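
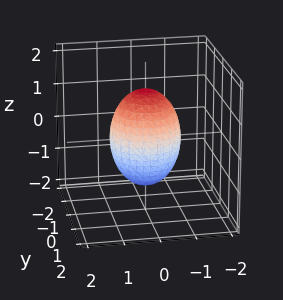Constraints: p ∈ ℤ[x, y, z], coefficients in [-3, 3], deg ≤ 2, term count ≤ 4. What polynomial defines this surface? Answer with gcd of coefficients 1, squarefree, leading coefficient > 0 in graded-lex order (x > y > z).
2*x^2 + 2*y^2 + z^2 - 2

Degree: a closed, bounded, convex surface; a quadric, so deg p = 2.
By symmetry, every cross-section ⟂ z is a circle, so x, y appear only via x² + y²; it's symmetric under z → −z, forcing even powers of z.
Checking where it meets the axes: among the integer gridlines, it crosses the x-axis at x ∈ {-1, 1}; a circular section at z = 1 has radius between 0 and 1; among the integer gridlines, it crosses the y-axis at y ∈ {-1, 1}.
Matching integer coefficients to the picture gives p.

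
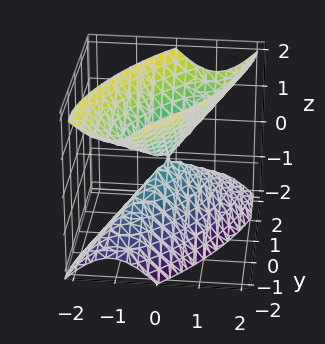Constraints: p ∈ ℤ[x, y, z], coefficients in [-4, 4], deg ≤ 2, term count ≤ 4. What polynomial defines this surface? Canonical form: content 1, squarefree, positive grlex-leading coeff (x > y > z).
2*x^2 - 2*x*y + y^2 - z^2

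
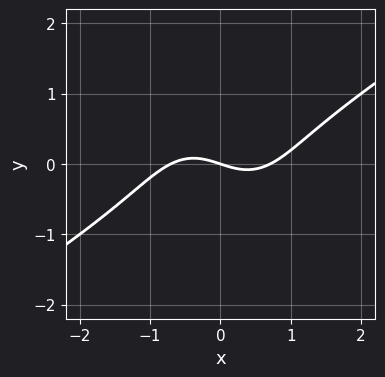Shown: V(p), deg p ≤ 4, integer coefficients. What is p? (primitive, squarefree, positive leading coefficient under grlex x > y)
2*x^3 - 2*x^2*y - 3*y^3 - x - 3*y

(a) The degree is 3 — no degree-2 curve has this shape.
(b) Checking where it meets the axes: it meets the y-axis at y = 0 (among the integer gridlines); it crosses the x-axis at the gridline x = 0.
(c) Putting this together gives p.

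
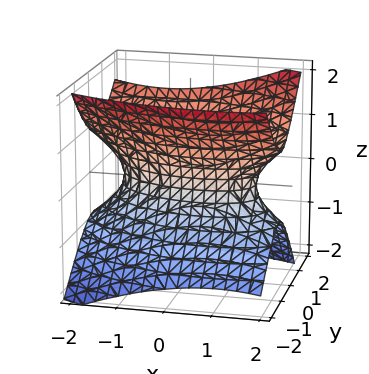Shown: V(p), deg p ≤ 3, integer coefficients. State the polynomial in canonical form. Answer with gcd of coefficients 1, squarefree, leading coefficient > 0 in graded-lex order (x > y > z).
x^2 + x*y + 3*y^2 - y*z - 3*z^2 - 2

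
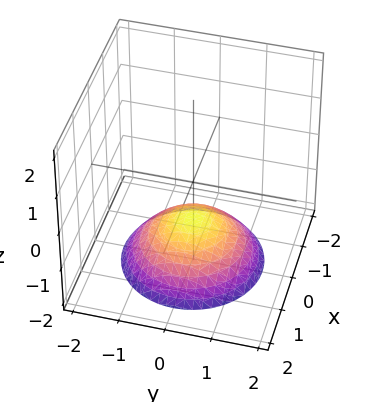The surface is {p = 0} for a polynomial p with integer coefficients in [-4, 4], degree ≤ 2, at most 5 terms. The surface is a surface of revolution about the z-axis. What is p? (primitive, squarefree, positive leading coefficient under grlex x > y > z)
Degree: the shape is more complex than any degree-1 surface, so deg p = 2.
Symmetry: the z-axis is an axis of rotation, so x and y enter only as x² + y².
From the visible intercepts: a circular section at z = -2 has radius between 1 and 2; the surface avoids every integer y-axis point in the box; no x-intercept at any integer in the box; it crosses the z-axis at the gridline z = -1.
The integer polynomial consistent with all of this is the stated p.

x^2 + y^2 + 2*z + 2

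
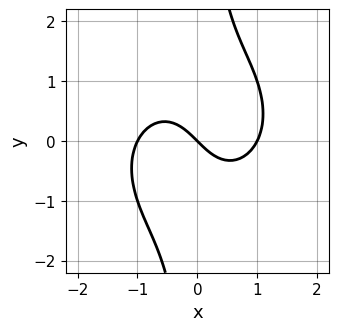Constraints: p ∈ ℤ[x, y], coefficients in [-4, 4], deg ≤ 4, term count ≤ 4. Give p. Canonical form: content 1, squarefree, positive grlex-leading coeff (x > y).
1. deg p = 3. The shape is more complex than any degree-2 curve.
2. From the visible intercepts: it meets the y-axis at y = 0 (among the integer gridlines); among the integer gridlines, it crosses the x-axis at x ∈ {-1, 0, 1}.
3. Assembling these constraints gives the stated polynomial.

x^3 + x*y^2 - x - y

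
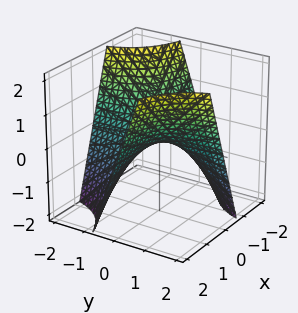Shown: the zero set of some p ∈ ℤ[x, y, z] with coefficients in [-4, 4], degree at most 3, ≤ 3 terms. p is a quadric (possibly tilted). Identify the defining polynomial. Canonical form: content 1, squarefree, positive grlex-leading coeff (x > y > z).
(a) The degree is 2 — no degree-1 surface has this shape.
(b) Reading off the gridlines: every point of the x-axis in the box is on the surface; it crosses the z-axis at the gridline z = 0.
(c) These observations pin down the coefficients.

4*x*y - 3*z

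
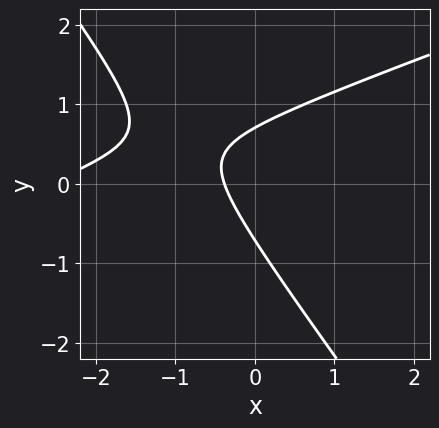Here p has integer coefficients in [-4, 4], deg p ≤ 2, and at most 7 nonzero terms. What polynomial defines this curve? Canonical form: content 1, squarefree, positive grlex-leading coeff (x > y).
(a) deg p = 2.
(b) Putting this together gives p.

x^2 - 2*x*y - 2*y^2 + 3*x + 1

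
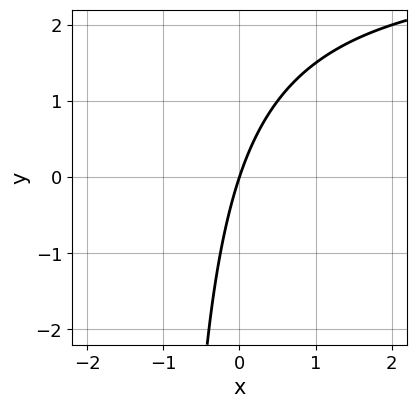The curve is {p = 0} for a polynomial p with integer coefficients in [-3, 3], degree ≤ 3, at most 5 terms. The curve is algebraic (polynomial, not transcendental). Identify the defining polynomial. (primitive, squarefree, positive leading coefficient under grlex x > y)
(a) The degree is 2 — no degree-1 curve has this shape.
(b) Reading off the gridlines: one x-axis crossing is at x = 0; it crosses the y-axis at the gridline y = 0.
(c) The integer polynomial consistent with all of this is the stated p.

x*y - 3*x + y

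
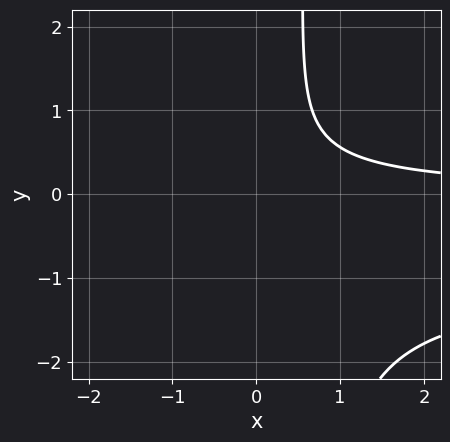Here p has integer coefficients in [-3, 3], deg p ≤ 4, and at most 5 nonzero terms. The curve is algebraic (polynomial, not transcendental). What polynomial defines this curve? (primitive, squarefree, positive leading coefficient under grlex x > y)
3*x*y^2 + 3*x*y - 2*y^2 - 2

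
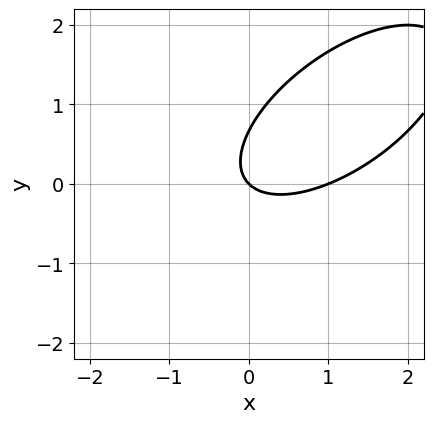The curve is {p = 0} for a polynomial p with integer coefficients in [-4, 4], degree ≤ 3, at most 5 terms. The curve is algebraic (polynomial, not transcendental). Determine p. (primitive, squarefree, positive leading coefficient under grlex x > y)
2*x^2 - 3*x*y + 3*y^2 - 2*x - 2*y

First, deg p = 2. No degree-1 curve has this shape.
Then, against the integer gridlines: among the integer gridlines, it crosses the x-axis at x ∈ {0, 1}; it crosses the y-axis at the gridline y = 0.
Finally, the integer polynomial consistent with all of this is the stated p.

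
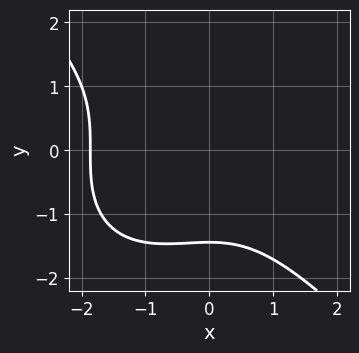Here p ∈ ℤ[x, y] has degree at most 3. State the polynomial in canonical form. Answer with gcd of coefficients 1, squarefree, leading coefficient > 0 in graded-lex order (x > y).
deg p = 3. A generic line meets the curve in up to 3 points.
Solving for integer coefficients yields p as stated.

x^3 + y^3 + x^2 + 3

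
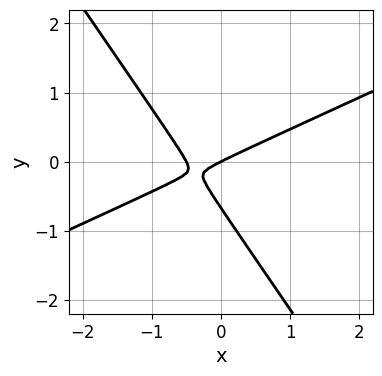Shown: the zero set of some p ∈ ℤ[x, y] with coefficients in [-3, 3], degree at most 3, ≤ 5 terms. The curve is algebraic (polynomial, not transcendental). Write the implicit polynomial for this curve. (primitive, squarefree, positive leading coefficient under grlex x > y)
2*x^2 - 3*x*y - 3*y^2 + x - 2*y

First, deg p = 2. No degree-1 curve has this shape.
Next, observable constraints: it meets the x-axis at x = 0 (among the integer gridlines); one y-axis crossing is at y = 0.
Finally, fitting integer coefficients to these (and the overall shape) gives p.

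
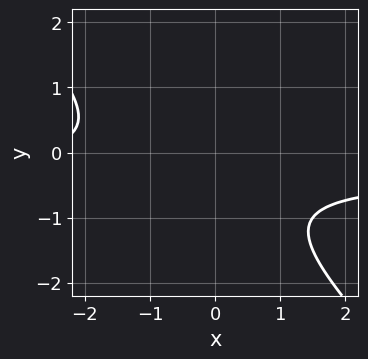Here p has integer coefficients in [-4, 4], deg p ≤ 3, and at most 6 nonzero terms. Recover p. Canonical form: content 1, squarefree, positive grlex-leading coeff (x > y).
1. deg p = 2.
2. From the axis intercepts and sections: the curve avoids every integer y-axis point in the box; no x-intercept at any integer in the box.
3. Assembling these constraints gives the stated polynomial.

3*x*y + 3*y^2 + x + 3*y + 3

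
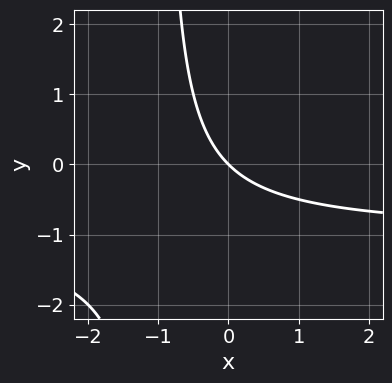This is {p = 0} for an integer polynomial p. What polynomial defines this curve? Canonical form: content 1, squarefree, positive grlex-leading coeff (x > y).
(a) The degree is 2 — a generic line meets the curve in up to 2 points.
(b) Reading off the gridlines: it meets the y-axis at y = 0 (among the integer gridlines); it meets the x-axis at x = 0 (among the integer gridlines).
(c) Assembling these constraints gives the stated polynomial.

x*y + x + y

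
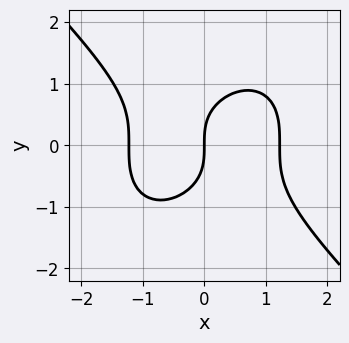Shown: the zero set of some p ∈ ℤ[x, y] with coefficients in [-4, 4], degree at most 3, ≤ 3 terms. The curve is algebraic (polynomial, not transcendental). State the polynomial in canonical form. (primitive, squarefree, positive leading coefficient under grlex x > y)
Degree: no degree-2 curve has this shape, so deg p = 3.
From the axis intercepts and sections: one y-axis crossing is at y = 0; it meets the x-axis at x = 0 (among the integer gridlines).
Assembling these constraints gives the stated polynomial.

2*x^3 + 2*y^3 - 3*x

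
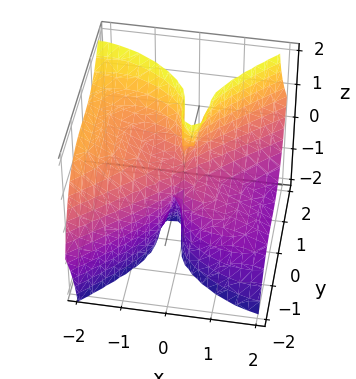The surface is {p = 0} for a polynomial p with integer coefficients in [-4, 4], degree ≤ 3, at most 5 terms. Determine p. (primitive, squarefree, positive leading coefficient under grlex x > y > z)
2*x^3 + 3*x^2*z - x*z^2 - 3*y^3

Degree: a generic line meets the surface in up to 3 points, so deg p = 3.
Observable constraints: it crosses the x-axis at the gridline x = 0; one y-axis crossing is at y = 0; every point of the z-axis in the box is on the surface.
Matching integer coefficients to the picture gives p.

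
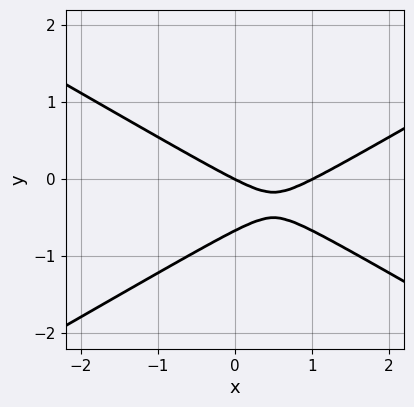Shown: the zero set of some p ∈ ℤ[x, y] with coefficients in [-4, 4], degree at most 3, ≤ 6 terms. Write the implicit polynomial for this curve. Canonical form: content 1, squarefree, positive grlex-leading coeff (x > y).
x^2 - 3*y^2 - x - 2*y

deg p = 2.
Observable constraints: one y-axis crossing is at y = 0; the x-axis gridline crossings are at x ∈ {0, 1}.
These observations pin down the coefficients.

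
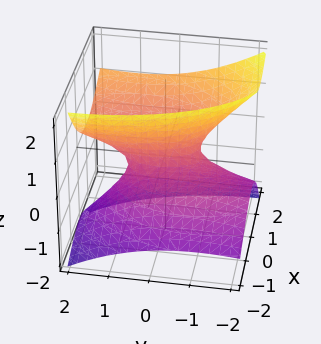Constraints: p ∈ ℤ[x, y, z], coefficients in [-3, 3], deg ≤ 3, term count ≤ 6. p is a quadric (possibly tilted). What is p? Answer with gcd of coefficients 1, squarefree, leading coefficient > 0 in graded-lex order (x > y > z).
3*x^2 - 3*x*z + y^2 - 2*y*z - 3*z^2 - 1

1. The degree is 2 — the shape is more complex than any degree-1 surface.
2. Checking where it meets the axes: it misses every integer gridline on the z-axis; among the integer gridlines, it crosses the y-axis at y ∈ {-1, 1}.
3. Solving for integer coefficients yields p as stated.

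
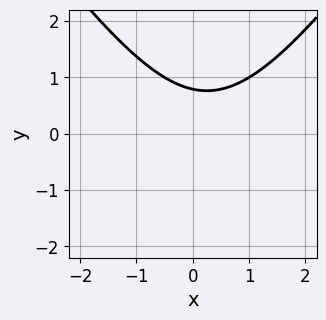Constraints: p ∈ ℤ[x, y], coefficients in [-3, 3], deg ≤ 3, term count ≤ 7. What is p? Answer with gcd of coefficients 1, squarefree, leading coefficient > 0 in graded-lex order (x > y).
1. The degree is 2 — a generic line meets the curve in up to 2 points.
2. From the axis intercepts and sections: it misses every integer gridline on the x-axis.
3. Together with the visible shape, these determine p as stated.

2*x^2 - y^2 - x - 3*y + 3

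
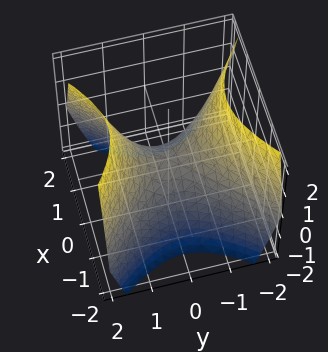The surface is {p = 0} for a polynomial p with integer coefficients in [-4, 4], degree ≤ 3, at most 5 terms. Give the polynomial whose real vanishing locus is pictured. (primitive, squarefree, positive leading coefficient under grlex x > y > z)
First, the degree is 2 — a saddle surface; a quadric.
Next, symmetries: mirror symmetry y ↦ −y ⇒ only even powers of y; mirror symmetry x ↦ −x ⇒ only even powers of x.
Then, checking where it meets the axes: it meets the z-axis at z = 0 (among the integer gridlines); one x-axis crossing is at x = 0.
Finally, together with the visible shape, these determine p as stated.

x^2 - y^2 + z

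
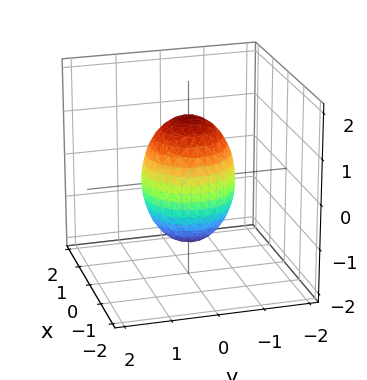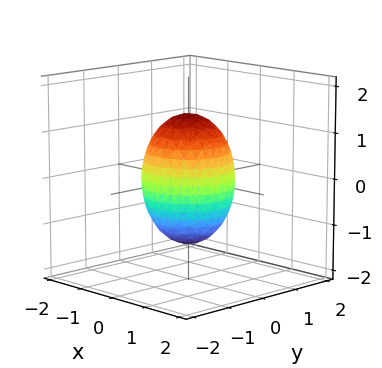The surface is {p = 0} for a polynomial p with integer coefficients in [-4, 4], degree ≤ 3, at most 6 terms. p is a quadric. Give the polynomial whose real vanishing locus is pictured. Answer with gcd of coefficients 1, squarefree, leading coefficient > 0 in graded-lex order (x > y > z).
1. deg p = 2. A closed, bounded, convex surface; a quadric.
2. Symmetries: the z ↦ −z reflection is a symmetry, so z appears only in even powers; every cross-section ⟂ z is a circle, so x, y appear only via x² + y².
3. Against the integer gridlines: among the integer gridlines, it crosses the x-axis at x ∈ {-1, 1}; the y-axis gridline crossings are at y ∈ {-1, 1}; a circular section at z = 0 has radius exactly 1.
4. Fitting integer coefficients to these (and the overall shape) gives p.

2*x^2 + 2*y^2 + z^2 - 2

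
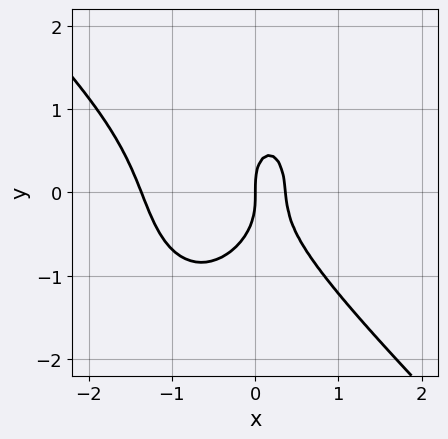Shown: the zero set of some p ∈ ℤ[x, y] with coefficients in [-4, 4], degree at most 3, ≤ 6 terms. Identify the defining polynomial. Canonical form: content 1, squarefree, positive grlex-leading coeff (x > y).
2*x^3 + x^2*y + y^3 + 2*x^2 - x

First, the degree is 3 — a generic line meets the curve in up to 3 points.
Then, from the visible intercepts: it crosses the x-axis at the gridline x = 0; it crosses the y-axis at the gridline y = 0.
Finally, putting this together gives p.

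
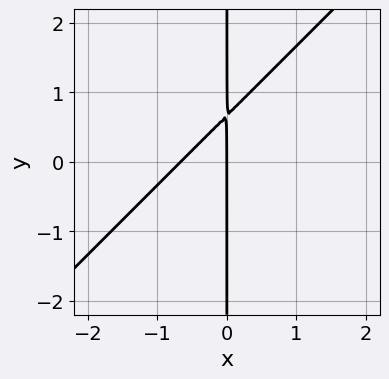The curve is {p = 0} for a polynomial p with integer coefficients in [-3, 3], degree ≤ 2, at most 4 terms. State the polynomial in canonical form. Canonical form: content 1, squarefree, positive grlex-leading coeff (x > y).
First, degree: no degree-1 curve has this shape, so deg p = 2.
Then, checking where it meets the axes: it crosses the x-axis at the gridline x = 0; every point of the y-axis in the box is on the curve.
Finally, assembling these constraints gives the stated polynomial.

3*x^2 - 3*x*y + 2*x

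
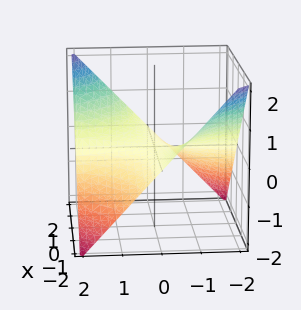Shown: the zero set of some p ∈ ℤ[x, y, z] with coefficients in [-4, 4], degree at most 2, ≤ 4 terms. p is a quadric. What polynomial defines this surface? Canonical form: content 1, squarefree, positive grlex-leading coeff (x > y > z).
1. deg p = 2. A saddle surface; a quadric.
2. Observable constraints: every point of the y-axis in the box is on the surface; it meets the z-axis at z = 0 (among the integer gridlines); every point of the x-axis in the box is on the surface.
3. Fitting integer coefficients to these (and the overall shape) gives p.

x*y - 2*z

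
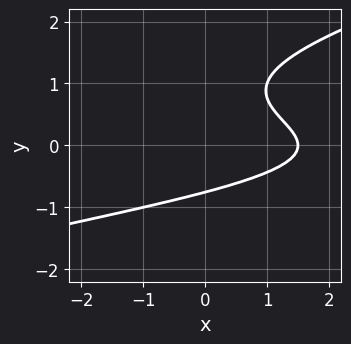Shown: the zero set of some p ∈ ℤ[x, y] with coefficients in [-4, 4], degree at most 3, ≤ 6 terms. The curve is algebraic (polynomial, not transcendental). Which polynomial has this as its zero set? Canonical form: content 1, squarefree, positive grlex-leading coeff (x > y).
x*y^2 - 3*y^3 + 3*y^2 + 2*x - 3

1. The degree is 3 — a generic line meets the curve in up to 3 points.
2. Matching integer coefficients to the picture gives p.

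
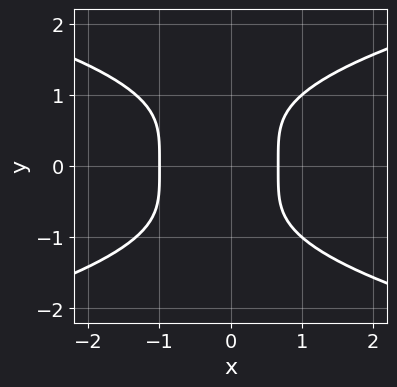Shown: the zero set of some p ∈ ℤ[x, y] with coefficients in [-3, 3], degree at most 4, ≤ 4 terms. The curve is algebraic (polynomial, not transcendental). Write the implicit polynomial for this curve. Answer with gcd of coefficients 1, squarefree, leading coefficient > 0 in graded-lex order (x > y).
2*y^4 - 3*x^2 - x + 2

(a) The degree is 4 — the shape is more complex than any degree-3 curve.
(b) Symmetries: mirror symmetry y ↦ −y ⇒ only even powers of y.
(c) Against the integer gridlines: no y-intercept at any integer in the box; it meets the x-axis at x = -1 (among the integer gridlines).
(d) Assembling these constraints gives the stated polynomial.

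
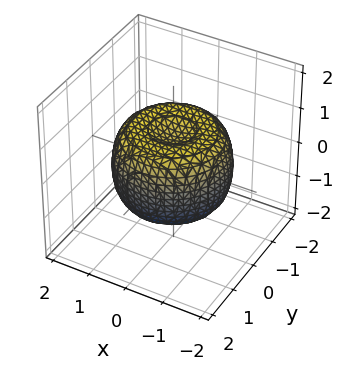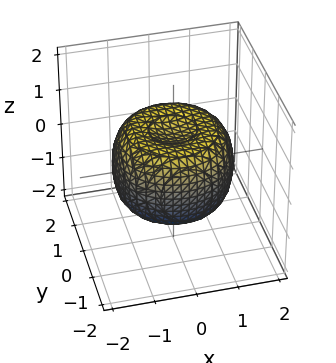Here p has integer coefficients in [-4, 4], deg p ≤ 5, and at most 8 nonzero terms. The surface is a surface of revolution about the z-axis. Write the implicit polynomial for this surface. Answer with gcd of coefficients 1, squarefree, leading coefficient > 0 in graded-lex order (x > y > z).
2*x^4 + 4*x^2*y^2 + 2*y^4 - 3*x^2 - 3*y^2 + 3*z^2 - 2

1. The degree is 4 — no degree-3 surface has this shape.
2. Symmetry: the surface is invariant under rotation about z: p = q(x² + y², z).
3. Observable constraints: a circular section at z = 1 has radius between 0 and 1.
4. The integer polynomial consistent with all of this is the stated p.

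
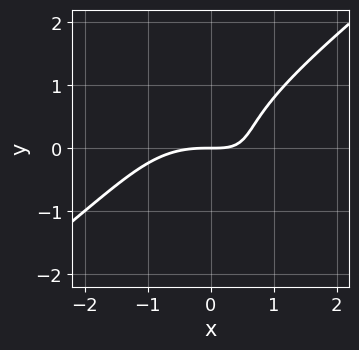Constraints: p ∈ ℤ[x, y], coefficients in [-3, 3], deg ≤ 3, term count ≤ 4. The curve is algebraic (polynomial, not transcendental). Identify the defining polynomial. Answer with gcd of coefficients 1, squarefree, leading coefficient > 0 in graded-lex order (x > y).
The degree is 3 — no degree-2 curve has this shape.
Observable constraints: it meets the y-axis at y = 0 (among the integer gridlines); it crosses the x-axis at the gridline x = 0.
Fitting integer coefficients to these (and the overall shape) gives p.

x^3 - 2*y^3 + 2*x*y - 2*y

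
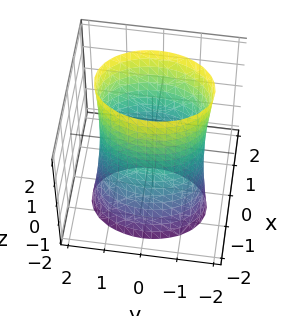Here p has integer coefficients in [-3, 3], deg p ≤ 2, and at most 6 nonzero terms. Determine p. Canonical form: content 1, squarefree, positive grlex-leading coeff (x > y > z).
First, the degree is 2 — the shape is more complex than any degree-1 surface.
Then, checking where it meets the axes: the x-axis gridline crossings are at x ∈ {-1, 1}; no z-intercept at any integer in the box.
Finally, together with the visible shape, these determine p as stated.

2*x^2 - x*z + y^2 - 2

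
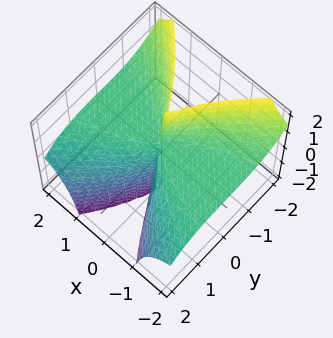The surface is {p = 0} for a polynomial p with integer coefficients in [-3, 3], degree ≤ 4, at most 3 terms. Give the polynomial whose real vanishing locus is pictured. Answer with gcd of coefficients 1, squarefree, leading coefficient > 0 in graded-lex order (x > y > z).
(a) deg p = 3. No degree-2 surface has this shape.
(b) Observable constraints: one y-axis crossing is at y = 0; the visible z-axis segment lies entirely on the surface.
(c) The integer polynomial consistent with all of this is the stated p.

3*x^2*z + y^3 - 2*x^2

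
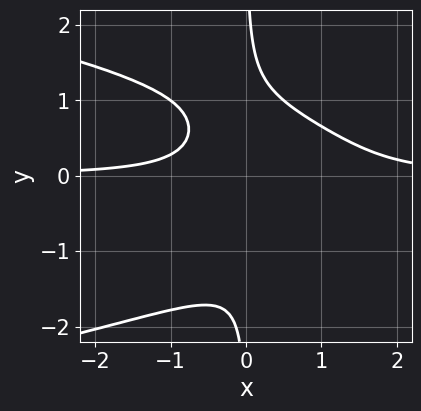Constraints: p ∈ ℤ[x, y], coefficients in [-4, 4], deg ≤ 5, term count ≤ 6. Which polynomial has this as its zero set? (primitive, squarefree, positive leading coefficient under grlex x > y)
(a) Degree: the shape is more complex than any degree-3 curve, so deg p = 4.
(b) From the visible intercepts: no y-intercept at any integer in the box; the curve avoids every integer x-axis point in the box.
(c) Matching integer coefficients to the picture gives p.

2*x*y^3 + 2*x^2*y + x*y^2 - 2*x*y - 1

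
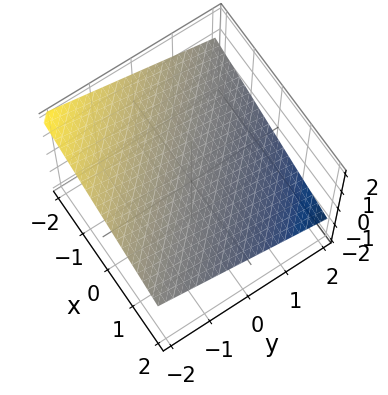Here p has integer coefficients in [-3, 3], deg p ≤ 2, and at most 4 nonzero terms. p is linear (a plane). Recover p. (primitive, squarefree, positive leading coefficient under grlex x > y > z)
x + y + 3*z - 2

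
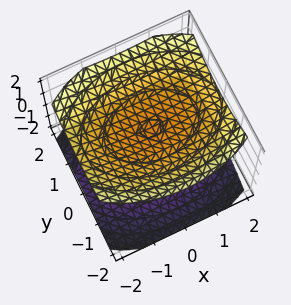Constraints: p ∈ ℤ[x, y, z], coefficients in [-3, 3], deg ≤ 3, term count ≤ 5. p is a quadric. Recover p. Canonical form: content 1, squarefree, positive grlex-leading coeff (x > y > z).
x^2 + 2*y^2 - 3*z^2 + 3

I count 2 distinct pieces. They look like related sheets of one shape, so recover p as a whole.
Degree: two separate bowl-shaped sheets opening away from each other; a quadric, so deg p = 2.
Symmetries: mirror symmetry y ↦ −y ⇒ only even powers of y; mirror symmetry z ↦ −z ⇒ only even powers of z; the x ↦ −x reflection is a symmetry, so x appears only in even powers.
From the visible intercepts: it misses every integer gridline on the x-axis; among the integer gridlines, it crosses the z-axis at z ∈ {-1, 1}.
These observations pin down the coefficients.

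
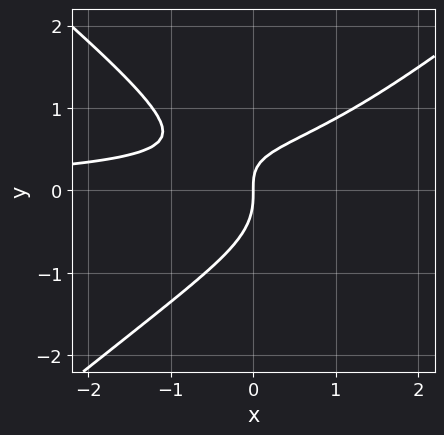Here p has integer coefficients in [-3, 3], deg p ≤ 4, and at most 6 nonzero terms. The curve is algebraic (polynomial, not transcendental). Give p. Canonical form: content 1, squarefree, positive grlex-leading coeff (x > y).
2*x^2*y - 3*y^3 - 2*x*y + 2*x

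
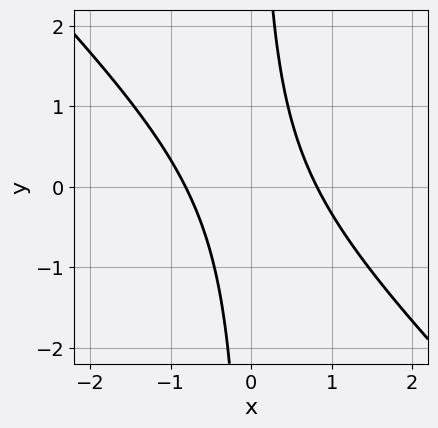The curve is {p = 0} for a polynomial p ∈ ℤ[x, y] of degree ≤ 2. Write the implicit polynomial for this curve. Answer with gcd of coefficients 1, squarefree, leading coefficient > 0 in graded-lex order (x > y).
deg p = 2.
Reading off the gridlines: the curve avoids every integer y-axis point in the box.
Matching integer coefficients to the picture gives p.

3*x^2 + 3*x*y - 2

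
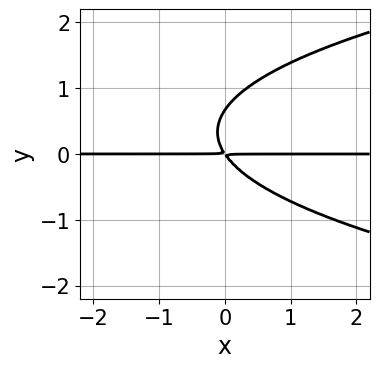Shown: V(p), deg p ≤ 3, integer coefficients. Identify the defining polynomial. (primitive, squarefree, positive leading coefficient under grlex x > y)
3*y^3 - 3*x*y - 2*y^2

1. Degree: a generic line meets the curve in up to 3 points, so deg p = 3.
2. Checking where it meets the axes: the visible x-axis segment lies entirely on the curve.
3. Assembling these constraints gives the stated polynomial.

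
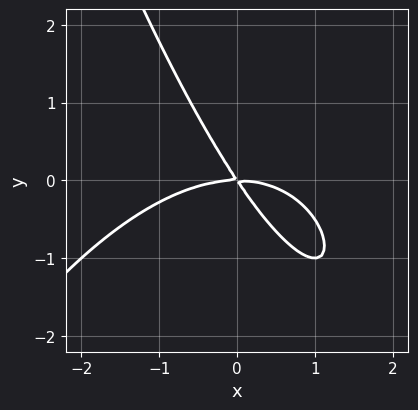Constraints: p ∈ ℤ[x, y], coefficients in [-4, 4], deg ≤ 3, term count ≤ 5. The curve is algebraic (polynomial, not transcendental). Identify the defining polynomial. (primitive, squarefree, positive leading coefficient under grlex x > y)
x^3 + 3*x*y + 2*y^2

First, the degree is 3 — no degree-2 curve has this shape.
Then, from the axis intercepts and sections: one x-axis crossing is at x = 0; it crosses the y-axis at the gridline y = 0.
Finally, these observations pin down the coefficients.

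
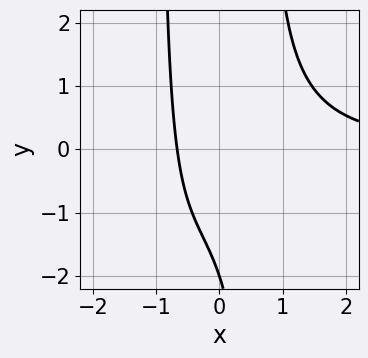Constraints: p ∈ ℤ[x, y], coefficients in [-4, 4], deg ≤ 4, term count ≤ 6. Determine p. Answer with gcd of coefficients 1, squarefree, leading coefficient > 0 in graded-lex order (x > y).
x^3*y + 2*x^2*y - 3*x - y - 2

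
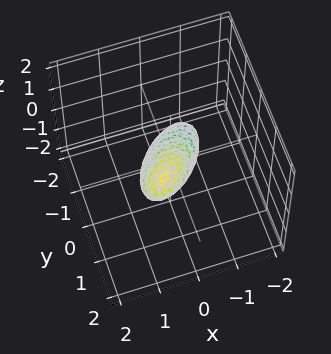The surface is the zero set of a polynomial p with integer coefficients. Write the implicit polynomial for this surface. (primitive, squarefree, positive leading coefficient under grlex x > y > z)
1. The degree is 2 — no degree-1 surface has this shape.
2. The integer polynomial consistent with all of this is the stated p.

2*x^2 - 2*x*y + 2*y^2 - 3*y*z + 3*z^2 - 1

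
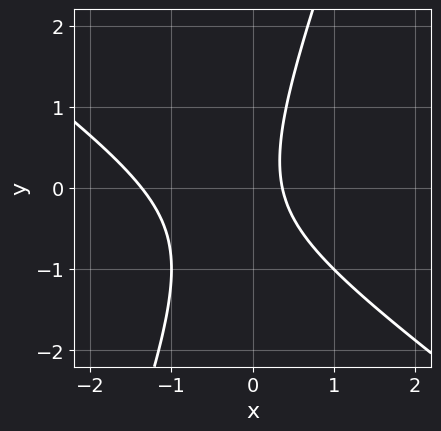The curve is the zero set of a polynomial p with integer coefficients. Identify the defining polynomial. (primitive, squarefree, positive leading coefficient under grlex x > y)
First, deg p = 2. No degree-1 curve has this shape.
Then, checking where it meets the axes: the curve avoids every integer y-axis point in the box.
Finally, putting this together gives p.

2*x^2 + 2*x*y - y^2 + 2*x - 1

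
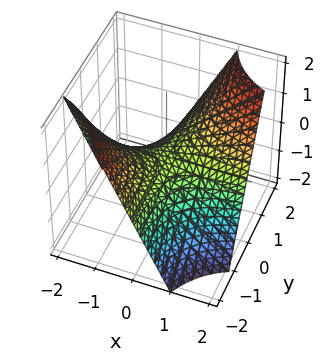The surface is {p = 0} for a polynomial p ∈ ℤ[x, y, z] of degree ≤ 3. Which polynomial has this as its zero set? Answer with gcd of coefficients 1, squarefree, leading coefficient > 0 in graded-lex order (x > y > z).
x*y - z

First, the degree is 2 — a saddle surface; a quadric.
Next, against the integer gridlines: it meets the z-axis at z = 0 (among the integer gridlines); the visible y-axis segment lies entirely on the surface; the visible x-axis segment lies entirely on the surface.
Finally, solving for integer coefficients yields p as stated.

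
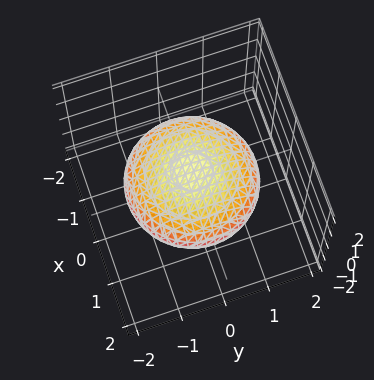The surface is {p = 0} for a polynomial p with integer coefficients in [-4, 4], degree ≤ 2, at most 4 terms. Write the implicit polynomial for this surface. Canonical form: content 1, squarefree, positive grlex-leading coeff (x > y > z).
x^2 + y^2 + 3*z^2 - 2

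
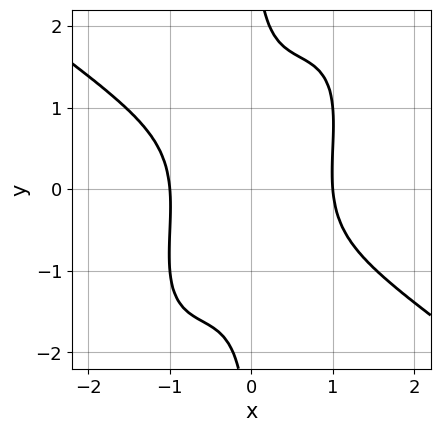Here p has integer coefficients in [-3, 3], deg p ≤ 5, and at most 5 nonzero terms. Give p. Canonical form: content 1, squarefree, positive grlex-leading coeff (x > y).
(a) Degree: the shape is more complex than any degree-3 curve, so deg p = 4.
(b) Against the integer gridlines: it misses every integer gridline on the y-axis; among the integer gridlines, it crosses the x-axis at x ∈ {-1, 1}.
(c) Putting this together gives p.

3*x^4 + x^3*y - 3*x^2*y^2 + 2*x*y^3 - 3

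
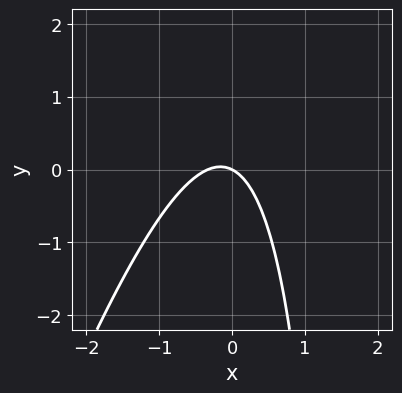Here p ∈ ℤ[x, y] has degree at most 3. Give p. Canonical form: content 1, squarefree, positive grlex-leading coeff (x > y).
(a) Degree: the shape is more complex than any degree-1 curve, so deg p = 2.
(b) Against the integer gridlines: one y-axis crossing is at y = 0; it meets the x-axis at x = 0 (among the integer gridlines).
(c) Together with the visible shape, these determine p as stated.

3*x^2 - x*y + x + 2*y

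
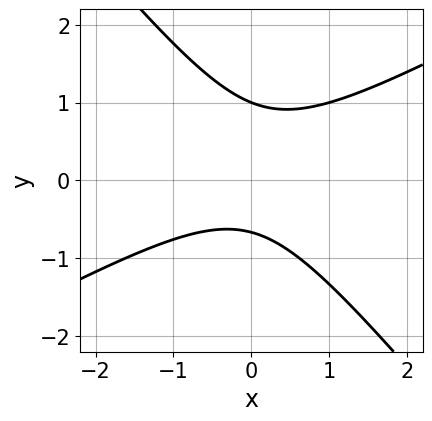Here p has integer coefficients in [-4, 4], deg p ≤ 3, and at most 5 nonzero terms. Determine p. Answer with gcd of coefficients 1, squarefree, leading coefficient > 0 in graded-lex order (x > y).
The degree is 2 — a generic line meets the curve in up to 2 points.
From the axis intercepts and sections: it misses every integer gridline on the x-axis; it crosses the y-axis at the gridline y = 1.
Solving for integer coefficients yields p as stated.

2*x^2 - 2*x*y - 3*y^2 + y + 2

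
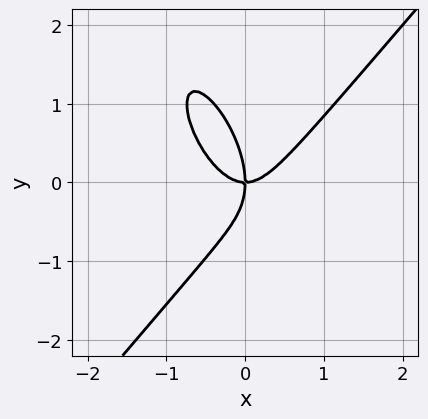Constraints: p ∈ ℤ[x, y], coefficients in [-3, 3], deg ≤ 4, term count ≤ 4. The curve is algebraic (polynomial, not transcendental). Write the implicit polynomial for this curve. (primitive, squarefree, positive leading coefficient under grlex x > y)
3*x^3 - x*y^2 - y^3 - 2*x*y

(a) Degree: a generic line meets the curve in up to 3 points, so deg p = 3.
(b) Against the integer gridlines: it meets the x-axis at x = 0 (among the integer gridlines); it crosses the y-axis at the gridline y = 0.
(c) Assembling these constraints gives the stated polynomial.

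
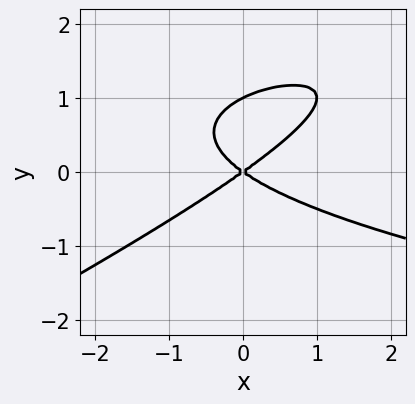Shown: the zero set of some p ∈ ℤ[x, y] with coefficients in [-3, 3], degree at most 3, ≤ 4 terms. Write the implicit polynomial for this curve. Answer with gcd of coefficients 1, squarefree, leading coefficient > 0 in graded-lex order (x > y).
First, the degree is 3 — no degree-2 curve has this shape.
Then, from the axis intercepts and sections: the y-axis gridline crossings are at y ∈ {0, 1}; it meets the x-axis at x = 0 (among the integer gridlines).
Finally, these observations pin down the coefficients.

x*y^2 - 2*y^3 - x^2 + 2*y^2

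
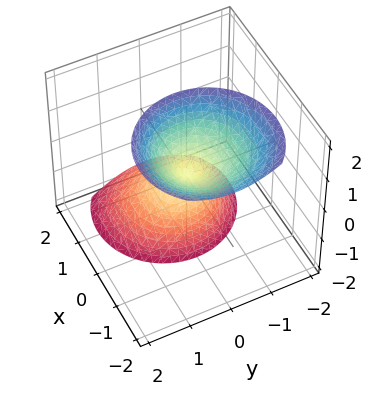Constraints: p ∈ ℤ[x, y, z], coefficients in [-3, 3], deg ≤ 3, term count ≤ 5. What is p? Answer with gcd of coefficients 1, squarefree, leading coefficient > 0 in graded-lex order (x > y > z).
3*x^2 + 3*x*z + 3*y^2 - z^2

1. The picture has 2 separate pieces. Treating them together as one polynomial.
2. The degree is 2 — no degree-1 surface has this shape.
3. From the visible intercepts: it crosses the y-axis at the gridline y = 0; one x-axis crossing is at x = 0.
4. The integer polynomial consistent with all of this is the stated p.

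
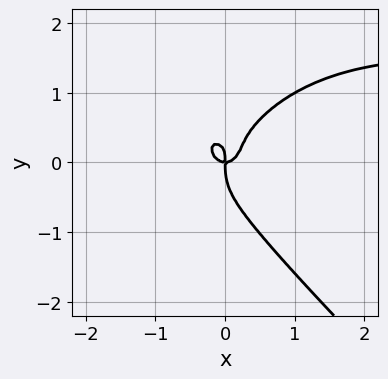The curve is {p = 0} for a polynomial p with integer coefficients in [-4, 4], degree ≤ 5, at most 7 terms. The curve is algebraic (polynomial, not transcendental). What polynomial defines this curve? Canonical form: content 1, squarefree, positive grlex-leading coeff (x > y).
2*x^3*y + 2*y^4 - 3*x^3 - 2*x*y^2 + x*y

(a) deg p = 4. No degree-3 curve has this shape.
(b) Observable constraints: one x-axis crossing is at x = 0; one y-axis crossing is at y = 0.
(c) Fitting integer coefficients to these (and the overall shape) gives p.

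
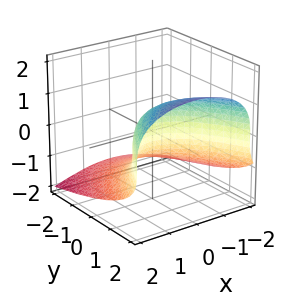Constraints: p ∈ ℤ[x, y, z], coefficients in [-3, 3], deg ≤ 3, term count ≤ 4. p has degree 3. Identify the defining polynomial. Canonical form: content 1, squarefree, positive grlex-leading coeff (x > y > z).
z^3 + x^2 - 2*y

(a) The degree is 3 — a generic line meets the surface in up to 3 points.
(b) From the axis intercepts and sections: one y-axis crossing is at y = 0; one x-axis crossing is at x = 0; one z-axis crossing is at z = 0.
(c) Putting this together gives p.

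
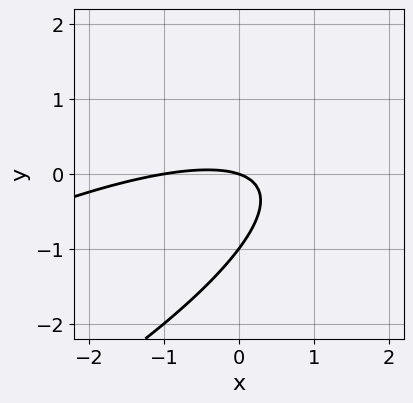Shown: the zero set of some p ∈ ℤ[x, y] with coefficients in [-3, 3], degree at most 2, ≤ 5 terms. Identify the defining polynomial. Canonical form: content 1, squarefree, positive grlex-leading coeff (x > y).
Degree: no degree-1 curve has this shape, so deg p = 2.
Against the integer gridlines: among the integer gridlines, it crosses the y-axis at y ∈ {-1, 0}; among the integer gridlines, it crosses the x-axis at x ∈ {-1, 0}.
Assembling these constraints gives the stated polynomial.

x^2 - 3*x*y + 3*y^2 + x + 3*y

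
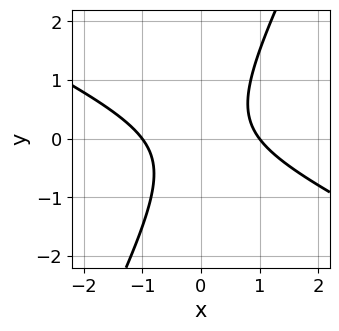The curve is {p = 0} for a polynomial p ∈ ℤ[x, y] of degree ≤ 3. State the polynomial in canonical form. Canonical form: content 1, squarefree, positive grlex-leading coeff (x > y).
2*x^2 + 3*x*y - 2*y^2 - 2

Degree: a generic line meets the curve in up to 2 points, so deg p = 2.
From the visible intercepts: among the integer gridlines, it crosses the x-axis at x ∈ {-1, 1}; the curve avoids every integer y-axis point in the box.
Matching integer coefficients to the picture gives p.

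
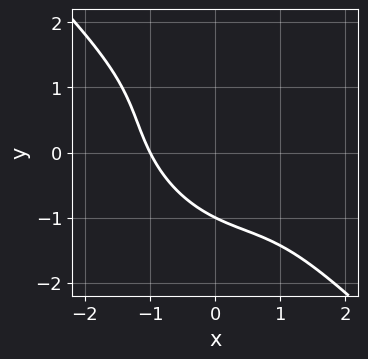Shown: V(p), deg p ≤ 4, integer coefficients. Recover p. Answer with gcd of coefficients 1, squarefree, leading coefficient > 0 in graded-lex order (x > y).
2*x^3 + 3*x^2*y + 3*x*y^2 + 2*y^3 + 2

1. deg p = 3. The shape is more complex than any degree-2 curve.
2. Against the integer gridlines: it crosses the y-axis at the gridline y = -1; it meets the x-axis at x = -1 (among the integer gridlines).
3. Solving for integer coefficients yields p as stated.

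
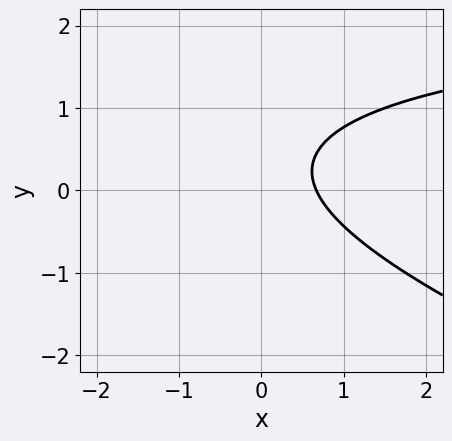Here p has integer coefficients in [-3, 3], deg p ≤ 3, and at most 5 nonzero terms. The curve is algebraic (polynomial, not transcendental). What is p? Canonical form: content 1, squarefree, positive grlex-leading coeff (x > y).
x*y + 3*y^2 - 3*x - 2*y + 2

1. deg p = 2. The shape is more complex than any degree-1 curve.
2. Against the integer gridlines: no y-intercept at any integer in the box.
3. Matching integer coefficients to the picture gives p.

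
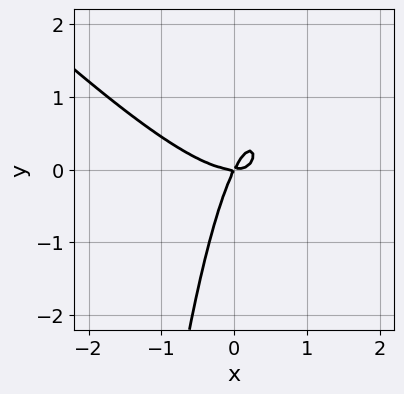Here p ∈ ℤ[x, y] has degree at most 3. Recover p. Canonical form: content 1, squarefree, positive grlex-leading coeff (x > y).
2*x^3 + 2*x^2*y - 2*x*y + y^2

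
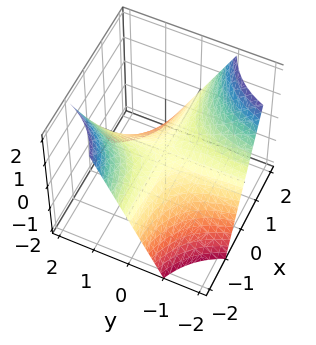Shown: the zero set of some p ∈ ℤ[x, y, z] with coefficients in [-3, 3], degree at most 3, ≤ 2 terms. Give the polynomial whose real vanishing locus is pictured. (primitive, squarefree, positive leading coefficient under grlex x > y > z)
x*y + z

(a) Degree: a hyperbolic paraboloid; a quadric, so deg p = 2.
(b) Observable constraints: it meets the z-axis at z = 0 (among the integer gridlines); the visible y-axis segment lies entirely on the surface.
(c) Fitting integer coefficients to these (and the overall shape) gives p. Check: (1, 0, 0) on the x-axis lies on the surface, and p(1, 0, 0) = 0. ✓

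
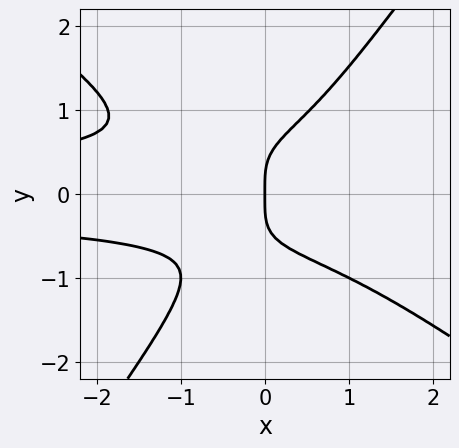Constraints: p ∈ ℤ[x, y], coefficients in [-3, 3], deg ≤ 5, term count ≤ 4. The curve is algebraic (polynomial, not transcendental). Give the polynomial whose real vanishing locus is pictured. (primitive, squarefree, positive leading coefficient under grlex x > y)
The degree is 4 — no degree-3 curve has this shape.
Against the integer gridlines: one y-axis crossing is at y = 0; it crosses the x-axis at the gridline x = 0.
Together with the visible shape, these determine p as stated.

3*x^2*y^2 + 2*x*y^3 - 3*y^4 + 2*x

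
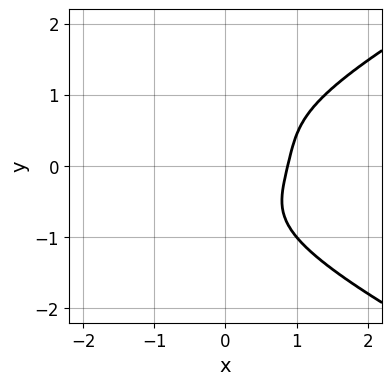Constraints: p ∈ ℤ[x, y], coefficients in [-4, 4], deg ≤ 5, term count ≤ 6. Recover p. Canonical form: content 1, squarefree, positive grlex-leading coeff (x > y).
1. The degree is 4 — no degree-3 curve has this shape.
2. From the axis intercepts and sections: it misses every integer gridline on the y-axis.
3. Putting this together gives p.

3*y^4 - 3*x^3 + 3*x*y - y + 2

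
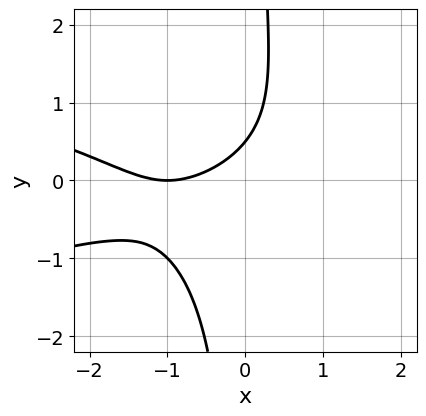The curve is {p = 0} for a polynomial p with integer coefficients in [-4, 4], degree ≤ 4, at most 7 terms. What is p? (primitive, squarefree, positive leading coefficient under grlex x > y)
The degree is 3 — a generic line meets the curve in up to 3 points.
Checking where it meets the axes: it meets the x-axis at x = -1 (among the integer gridlines).
Assembling these constraints gives the stated polynomial.

2*x*y^2 + x^2 + 2*x - 2*y + 1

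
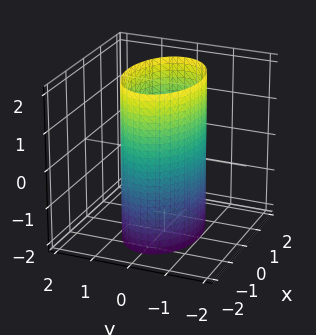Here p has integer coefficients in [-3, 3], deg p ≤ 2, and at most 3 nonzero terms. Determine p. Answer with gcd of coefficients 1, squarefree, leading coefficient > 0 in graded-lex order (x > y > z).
x^2 + 2*y^2 - 2

1. Degree: constant cross-section along one axis; a quadric, so deg p = 2.
2. Symmetries: it's symmetric under y → −y, forcing even powers of y; it's symmetric under x → −x, forcing even powers of x; it's symmetric under z → −z, forcing even powers of z.
3. Against the integer gridlines: no z-intercept at any integer in the box; among the integer gridlines, it crosses the y-axis at y ∈ {-1, 1}.
4. Solving for integer coefficients yields p as stated.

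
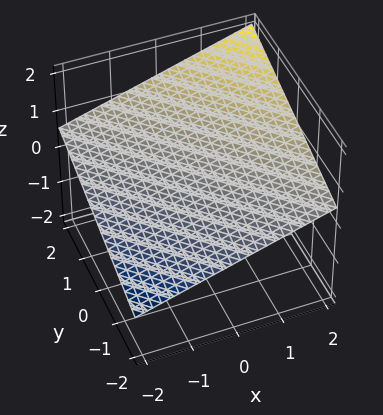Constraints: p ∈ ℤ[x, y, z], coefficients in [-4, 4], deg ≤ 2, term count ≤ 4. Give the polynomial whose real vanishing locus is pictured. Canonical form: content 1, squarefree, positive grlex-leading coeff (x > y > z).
x + y - 3*z + 2

First, deg p = 1. The surface is flat (a plane).
Next, checking where it meets the axes: one x-axis crossing is at x = -2; it crosses the y-axis at the gridline y = -2.
Finally, together with the visible shape, these determine p as stated.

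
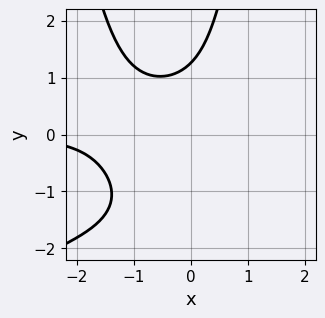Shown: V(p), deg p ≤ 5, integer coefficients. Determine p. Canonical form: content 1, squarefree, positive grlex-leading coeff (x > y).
x^3*y - 2*x^2*y^2 - 3*x*y^2 + y^3 - 2

(a) deg p = 4. No degree-3 curve has this shape.
(b) Against the integer gridlines: no x-intercept at any integer in the box.
(c) Together with the visible shape, these determine p as stated.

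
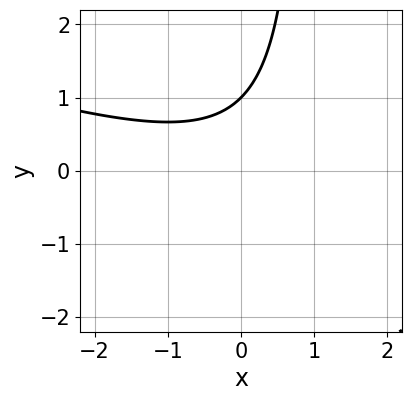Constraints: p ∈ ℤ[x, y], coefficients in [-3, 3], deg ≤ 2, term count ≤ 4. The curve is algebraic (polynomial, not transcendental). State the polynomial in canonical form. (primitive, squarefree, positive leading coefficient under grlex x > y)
1. The degree is 2 — a generic line meets the curve in up to 2 points.
2. Reading off the gridlines: it misses every integer gridline on the x-axis; it meets the y-axis at y = 1 (among the integer gridlines).
3. Together with the visible shape, these determine p as stated.

x^2 + 3*x*y - 3*y + 3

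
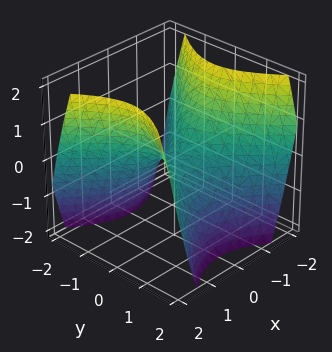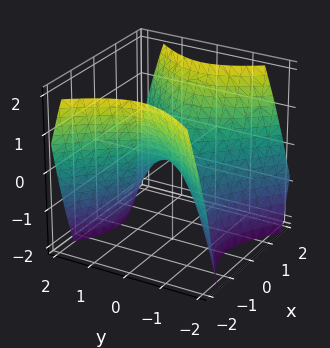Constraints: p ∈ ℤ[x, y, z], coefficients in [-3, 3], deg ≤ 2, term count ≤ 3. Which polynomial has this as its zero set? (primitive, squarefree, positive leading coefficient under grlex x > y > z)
deg p = 2. A saddle surface; a quadric.
Symmetries: mirror symmetry x ↦ −x ⇒ only even powers of x; it's symmetric under y → −y, forcing even powers of y.
Against the integer gridlines: it meets the x-axis at x = 0 (among the integer gridlines); it meets the z-axis at z = 0 (among the integer gridlines); it meets the y-axis at y = 0 (among the integer gridlines).
Together with the visible shape, these determine p as stated.

x^2 - y^2 - z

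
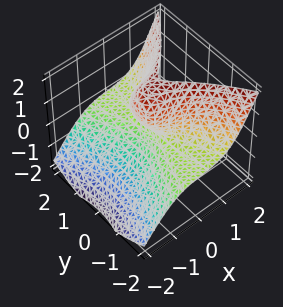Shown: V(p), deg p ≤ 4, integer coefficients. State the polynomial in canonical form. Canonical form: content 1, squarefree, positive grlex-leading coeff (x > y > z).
1. The degree is 3 — a generic line meets the surface in up to 3 points.
2. From the axis intercepts and sections: the z-axis gridline crossings are at z ∈ {0, 2}; every point of the y-axis in the box is on the surface.
3. These observations pin down the coefficients.

2*x^3 - 2*y^2*z - z^3 + 2*z^2 + x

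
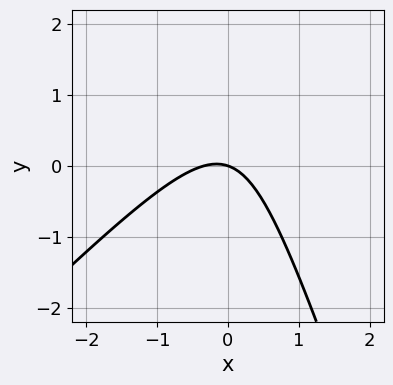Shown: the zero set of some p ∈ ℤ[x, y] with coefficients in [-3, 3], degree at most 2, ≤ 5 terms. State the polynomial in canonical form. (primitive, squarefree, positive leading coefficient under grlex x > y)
First, degree: no degree-1 curve has this shape, so deg p = 2.
Next, from the visible intercepts: it crosses the y-axis at the gridline y = 0; it crosses the x-axis at the gridline x = 0.
Finally, these observations pin down the coefficients.

3*x^2 - 2*x*y - y^2 + x + 3*y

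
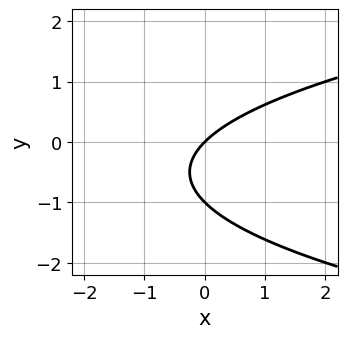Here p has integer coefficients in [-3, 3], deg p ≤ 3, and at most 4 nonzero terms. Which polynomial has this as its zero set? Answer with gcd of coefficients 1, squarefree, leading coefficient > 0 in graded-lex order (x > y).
Degree: a generic line meets the curve in up to 2 points, so deg p = 2.
From the axis intercepts and sections: it meets the x-axis at x = 0 (among the integer gridlines); among the integer gridlines, it crosses the y-axis at y ∈ {-1, 0}.
These observations pin down the coefficients.

y^2 - x + y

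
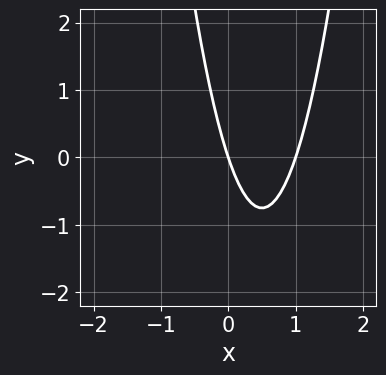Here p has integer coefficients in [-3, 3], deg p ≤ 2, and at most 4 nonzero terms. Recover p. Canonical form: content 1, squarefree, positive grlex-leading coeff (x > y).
3*x^2 - 3*x - y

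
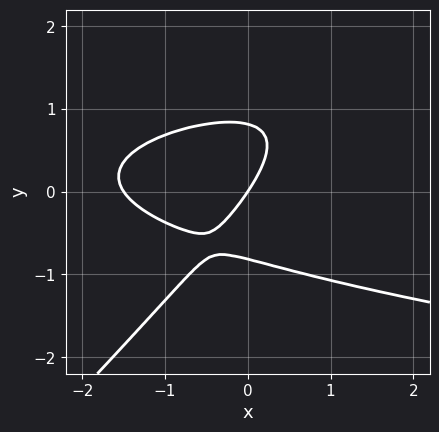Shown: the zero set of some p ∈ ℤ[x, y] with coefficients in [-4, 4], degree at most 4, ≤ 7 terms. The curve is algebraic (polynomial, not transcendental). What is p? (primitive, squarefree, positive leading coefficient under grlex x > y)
1. The degree is 3 — no degree-2 curve has this shape.
2. From the axis intercepts and sections: it meets the x-axis at x = 0 (among the integer gridlines); it meets the y-axis at y = 0 (among the integer gridlines).
3. The integer polynomial consistent with all of this is the stated p.

3*x*y^2 - 3*y^3 - 2*x^2 - 3*x + 2*y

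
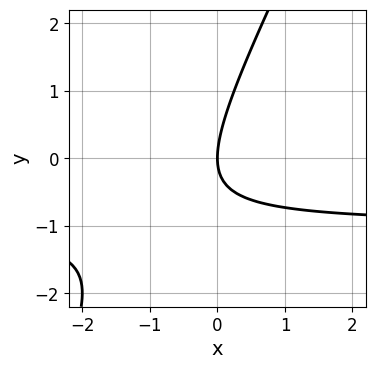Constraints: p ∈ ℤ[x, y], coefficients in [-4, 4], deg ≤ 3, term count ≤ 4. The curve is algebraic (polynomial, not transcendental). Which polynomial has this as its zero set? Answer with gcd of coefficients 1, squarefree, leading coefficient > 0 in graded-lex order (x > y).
deg p = 2.
Against the integer gridlines: it meets the y-axis at y = 0 (among the integer gridlines); it crosses the x-axis at the gridline x = 0.
Matching integer coefficients to the picture gives p.

2*x*y - y^2 + 2*x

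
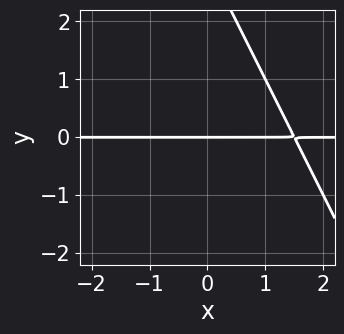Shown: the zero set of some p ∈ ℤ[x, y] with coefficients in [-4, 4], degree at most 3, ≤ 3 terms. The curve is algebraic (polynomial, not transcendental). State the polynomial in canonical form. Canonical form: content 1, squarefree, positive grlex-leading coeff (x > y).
(a) Degree: a generic line meets the curve in up to 2 points, so deg p = 2.
(b) Reading off the gridlines: every point of the x-axis in the box is on the curve; it crosses the y-axis at the gridline y = 0.
(c) Fitting integer coefficients to these (and the overall shape) gives p.

2*x*y + y^2 - 3*y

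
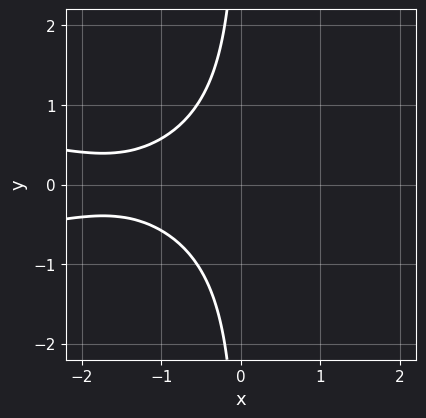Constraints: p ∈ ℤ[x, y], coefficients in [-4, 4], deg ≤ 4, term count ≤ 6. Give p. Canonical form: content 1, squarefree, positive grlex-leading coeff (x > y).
3*x*y^2 + x^2 + 3*x + 3

First, degree: no degree-2 curve has this shape, so deg p = 3.
Next, symmetries: the y ↦ −y reflection is a symmetry, so y appears only in even powers.
Next, from the axis intercepts and sections: it misses every integer gridline on the y-axis; the curve avoids every integer x-axis point in the box.
Finally, these observations pin down the coefficients.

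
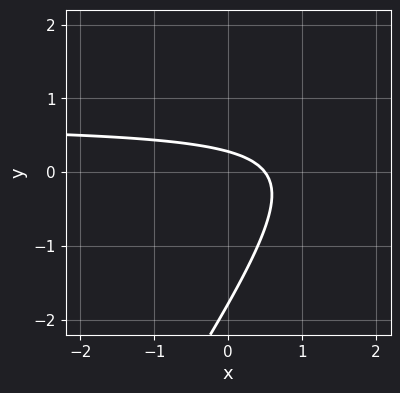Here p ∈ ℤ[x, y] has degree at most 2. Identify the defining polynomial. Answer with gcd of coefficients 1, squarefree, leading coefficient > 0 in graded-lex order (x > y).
First, deg p = 2. A generic line meets the curve in up to 2 points.
Finally, solving for integer coefficients yields p as stated.

3*x*y - 2*y^2 - 2*x - 3*y + 1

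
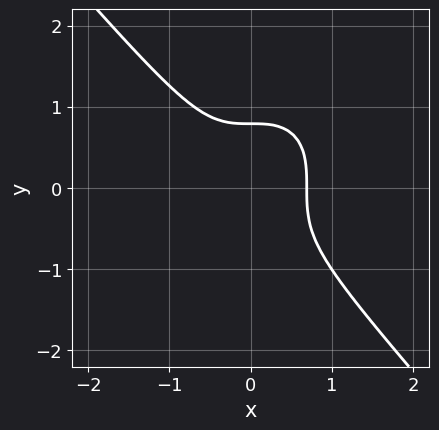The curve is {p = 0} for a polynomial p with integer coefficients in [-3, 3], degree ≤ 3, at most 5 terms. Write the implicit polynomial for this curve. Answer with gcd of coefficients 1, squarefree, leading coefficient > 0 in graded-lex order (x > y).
3*x^3 + 2*y^3 - 1

First, deg p = 3.
Finally, the integer polynomial consistent with all of this is the stated p.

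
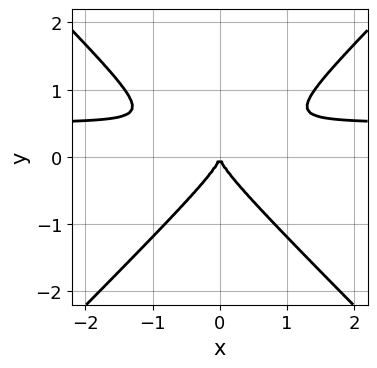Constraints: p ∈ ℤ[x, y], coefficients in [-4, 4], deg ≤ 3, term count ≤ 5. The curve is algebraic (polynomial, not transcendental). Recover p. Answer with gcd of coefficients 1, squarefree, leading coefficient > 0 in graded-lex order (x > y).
deg p = 3. No degree-2 curve has this shape.
Symmetries: it's symmetric under x → −x, forcing even powers of x.
Checking where it meets the axes: it meets the y-axis at y = 0 (among the integer gridlines); it crosses the x-axis at the gridline x = 0.
The integer polynomial consistent with all of this is the stated p.

2*x^2*y - 2*y^3 - x^2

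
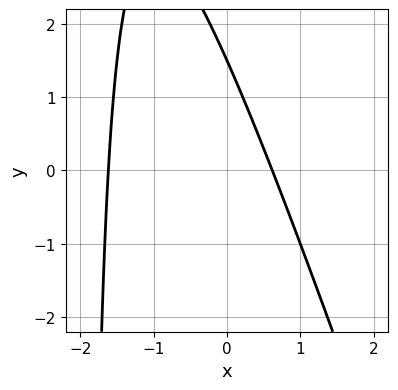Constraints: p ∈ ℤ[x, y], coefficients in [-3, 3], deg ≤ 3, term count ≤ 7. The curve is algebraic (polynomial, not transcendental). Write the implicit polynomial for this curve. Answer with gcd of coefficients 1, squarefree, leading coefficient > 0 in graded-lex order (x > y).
Degree: no degree-1 curve has this shape, so deg p = 2.
The integer polynomial consistent with all of this is the stated p.

3*x^2 + x*y + 3*x + 2*y - 3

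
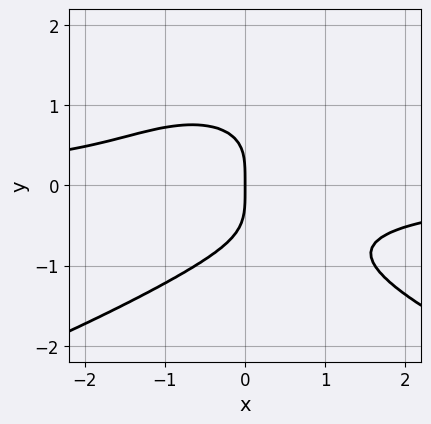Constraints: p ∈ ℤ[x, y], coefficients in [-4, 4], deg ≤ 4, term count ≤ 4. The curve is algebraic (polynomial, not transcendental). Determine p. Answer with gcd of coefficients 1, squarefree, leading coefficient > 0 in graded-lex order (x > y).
y^4 + x^2*y + x

First, deg p = 4.
Then, reading off the gridlines: it meets the y-axis at y = 0 (among the integer gridlines); one x-axis crossing is at x = 0.
Finally, together with the visible shape, these determine p as stated.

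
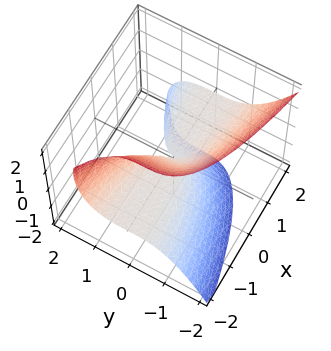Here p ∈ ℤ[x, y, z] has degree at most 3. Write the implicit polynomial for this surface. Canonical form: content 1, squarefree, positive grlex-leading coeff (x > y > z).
The degree is 3 — a generic line meets the surface in up to 3 points.
From the axis intercepts and sections: every point of the x-axis in the box is on the surface; it meets the z-axis at z = 0 (among the integer gridlines); it meets the y-axis at y = 0 (among the integer gridlines).
Fitting integer coefficients to these (and the overall shape) gives p.

2*y^3 + 3*x*z + 2*z^2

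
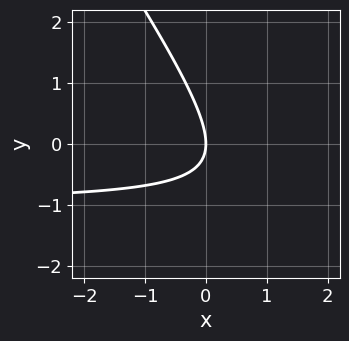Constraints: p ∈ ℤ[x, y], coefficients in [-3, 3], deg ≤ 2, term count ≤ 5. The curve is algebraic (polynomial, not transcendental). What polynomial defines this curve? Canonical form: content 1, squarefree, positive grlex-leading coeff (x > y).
First, deg p = 2. A generic line meets the curve in up to 2 points.
Next, from the axis intercepts and sections: one x-axis crossing is at x = 0; it meets the y-axis at y = 0 (among the integer gridlines).
Finally, putting this together gives p.

3*x*y + 2*y^2 + 3*x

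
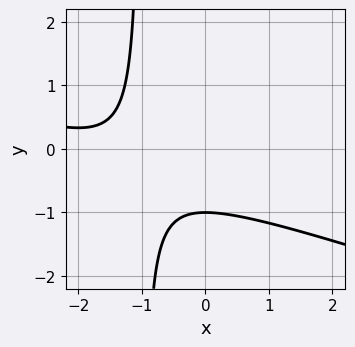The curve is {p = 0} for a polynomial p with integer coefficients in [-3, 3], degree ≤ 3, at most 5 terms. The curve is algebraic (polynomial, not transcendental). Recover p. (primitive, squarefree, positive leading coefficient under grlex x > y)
x^2 + 3*x*y + 3*x + 3*y + 3

(a) Degree: the shape is more complex than any degree-1 curve, so deg p = 2.
(b) From the axis intercepts and sections: it meets the y-axis at y = -1 (among the integer gridlines); it misses every integer gridline on the x-axis.
(c) These observations pin down the coefficients.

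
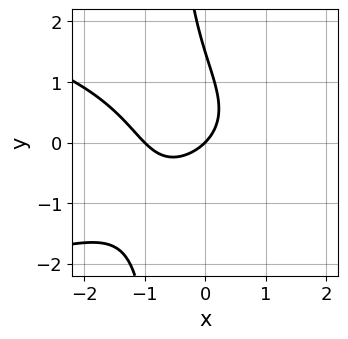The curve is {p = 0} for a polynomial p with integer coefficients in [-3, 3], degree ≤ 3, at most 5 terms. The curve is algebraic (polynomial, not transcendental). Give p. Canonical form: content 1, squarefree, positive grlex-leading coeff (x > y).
(a) The degree is 3 — no degree-2 curve has this shape.
(b) Checking where it meets the axes: the x-axis gridline crossings are at x ∈ {-1, 0}; it crosses the y-axis at the gridline y = 0.
(c) Matching integer coefficients to the picture gives p.

3*x*y^2 + 3*x^2 + 2*y^2 + 3*x - 3*y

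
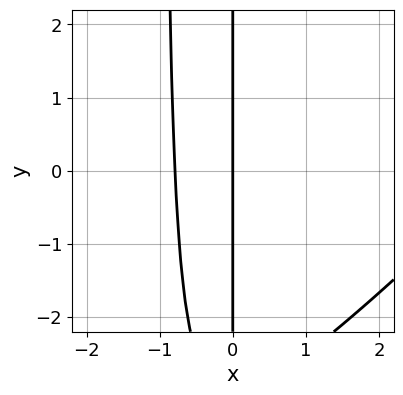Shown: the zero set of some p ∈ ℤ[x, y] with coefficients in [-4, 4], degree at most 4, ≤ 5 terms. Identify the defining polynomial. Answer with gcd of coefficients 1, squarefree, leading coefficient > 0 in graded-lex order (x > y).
(a) The degree is 3 — a generic line meets the curve in up to 3 points.
(b) Observable constraints: every point of the y-axis in the box is on the curve; one x-axis crossing is at x = 0.
(c) Assembling these constraints gives the stated polynomial.

x^3 - x^2*y - 3*x^2 - x*y - 3*x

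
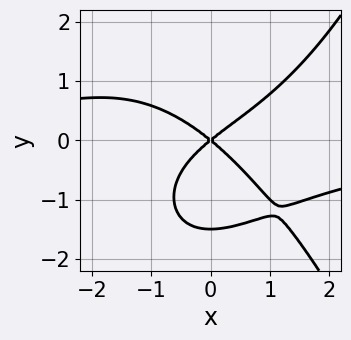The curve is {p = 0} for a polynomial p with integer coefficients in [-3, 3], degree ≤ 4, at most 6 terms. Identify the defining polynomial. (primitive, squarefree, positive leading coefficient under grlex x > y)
x^3*y - 2*y^3 + 2*x^2 - 3*y^2

The degree is 4 — the shape is more complex than any degree-3 curve.
From the visible intercepts: one x-axis crossing is at x = 0; it meets the y-axis at y = 0 (among the integer gridlines).
Fitting integer coefficients to these (and the overall shape) gives p.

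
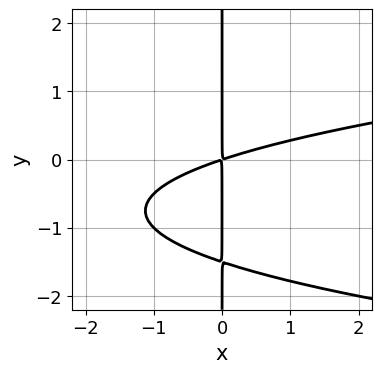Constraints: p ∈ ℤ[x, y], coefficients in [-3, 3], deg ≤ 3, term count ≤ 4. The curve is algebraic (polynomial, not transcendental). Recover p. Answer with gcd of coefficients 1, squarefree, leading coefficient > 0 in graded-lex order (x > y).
1. The degree is 3 — no degree-2 curve has this shape.
2. From the visible intercepts: every point of the y-axis in the box is on the curve.
3. Matching integer coefficients to the picture gives p.

2*x*y^2 - x^2 + 3*x*y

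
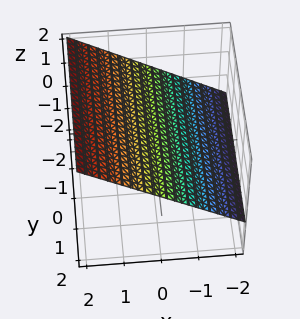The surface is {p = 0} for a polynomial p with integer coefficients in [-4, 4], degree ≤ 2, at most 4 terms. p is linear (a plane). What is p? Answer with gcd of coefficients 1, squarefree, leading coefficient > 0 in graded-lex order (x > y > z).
1. Degree: the surface is flat (a plane), so deg p = 1.
2. From the axis intercepts and sections: one x-axis crossing is at x = -1; no y-intercept at any integer in the box.
3. The integer polynomial consistent with all of this is the stated p.

2*x - 3*z + 2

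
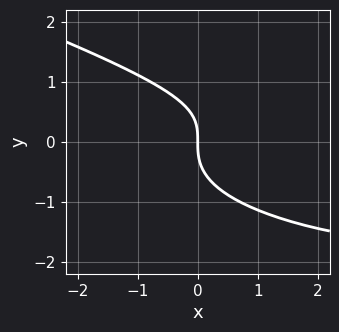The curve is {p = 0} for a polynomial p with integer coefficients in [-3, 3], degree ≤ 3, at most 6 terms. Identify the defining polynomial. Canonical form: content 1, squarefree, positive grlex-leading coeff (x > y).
1. The degree is 3 — a generic line meets the curve in up to 3 points.
2. Against the integer gridlines: one x-axis crossing is at x = 0; one y-axis crossing is at y = 0.
3. Matching integer coefficients to the picture gives p.

x*y^2 + 3*y^3 - x^2 - x*y + 3*x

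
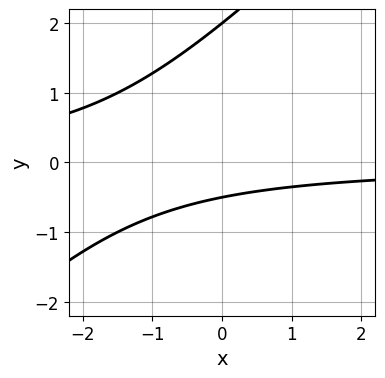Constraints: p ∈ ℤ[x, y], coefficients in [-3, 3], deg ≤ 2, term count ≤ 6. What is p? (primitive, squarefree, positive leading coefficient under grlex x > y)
1. Degree: no degree-1 curve has this shape, so deg p = 2.
2. Checking where it meets the axes: it misses every integer gridline on the x-axis; it meets the y-axis at y = 2 (among the integer gridlines).
3. These observations pin down the coefficients.

2*x*y - 2*y^2 + 3*y + 2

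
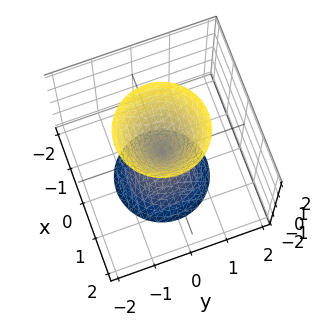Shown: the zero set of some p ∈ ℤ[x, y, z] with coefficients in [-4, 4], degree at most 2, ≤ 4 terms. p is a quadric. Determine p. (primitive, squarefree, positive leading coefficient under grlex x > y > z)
First, there are 2 components. Treating them together as one polynomial.
Next, the degree is 2 — a double cone through the origin; a quadric.
Then, symmetries: the surface is invariant under rotation about z: p = q(x² + y², z); it's symmetric under z → −z, forcing even powers of z.
Then, against the integer gridlines: it meets the z-axis at z = 0 (among the integer gridlines); it crosses the y-axis at the gridline y = 0; it crosses the x-axis at the gridline x = 0.
Finally, together with the visible shape, these determine p as stated.

3*x^2 + 3*y^2 - z^2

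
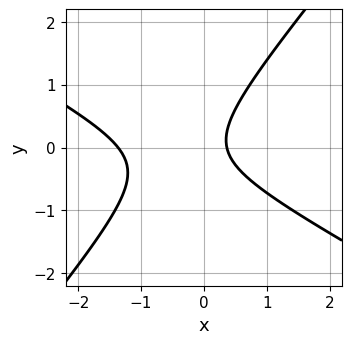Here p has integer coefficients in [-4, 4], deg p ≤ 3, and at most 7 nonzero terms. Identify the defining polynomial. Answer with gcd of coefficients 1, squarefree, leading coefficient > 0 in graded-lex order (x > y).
(a) Degree: a generic line meets the curve in up to 2 points, so deg p = 2.
(b) From the axis intercepts and sections: it misses every integer gridline on the y-axis.
(c) Together with the visible shape, these determine p as stated.

2*x^2 + 2*x*y - 3*y^2 + 2*x - 1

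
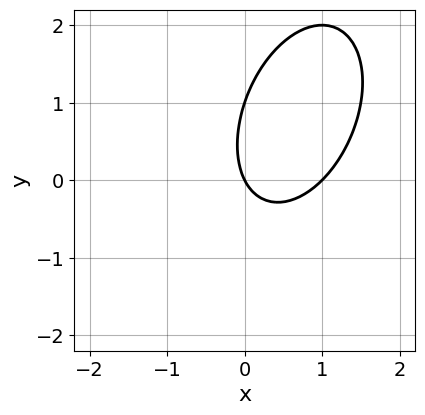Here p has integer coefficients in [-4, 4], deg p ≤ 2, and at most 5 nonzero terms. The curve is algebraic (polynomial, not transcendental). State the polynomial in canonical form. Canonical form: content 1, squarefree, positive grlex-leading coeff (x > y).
1. deg p = 2.
2. From the visible intercepts: the x-axis gridline crossings are at x ∈ {0, 1}; among the integer gridlines, it crosses the y-axis at y ∈ {0, 1}.
3. These observations pin down the coefficients.

2*x^2 - x*y + y^2 - 2*x - y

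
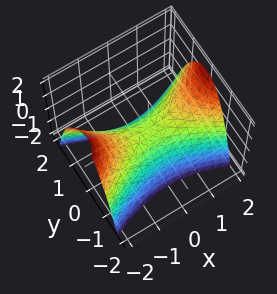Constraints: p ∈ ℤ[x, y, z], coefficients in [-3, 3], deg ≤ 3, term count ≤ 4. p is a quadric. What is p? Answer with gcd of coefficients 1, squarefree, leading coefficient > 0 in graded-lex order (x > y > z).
First, the degree is 2 — a hyperbolic paraboloid; a quadric.
Next, symmetries: mirror symmetry x ↦ −x ⇒ only even powers of x; the y ↦ −y reflection is a symmetry, so y appears only in even powers.
Next, observable constraints: it crosses the z-axis at the gridline z = 0; one y-axis crossing is at y = 0.
Finally, the integer polynomial consistent with all of this is the stated p.

x^2 - 3*y^2 - 2*z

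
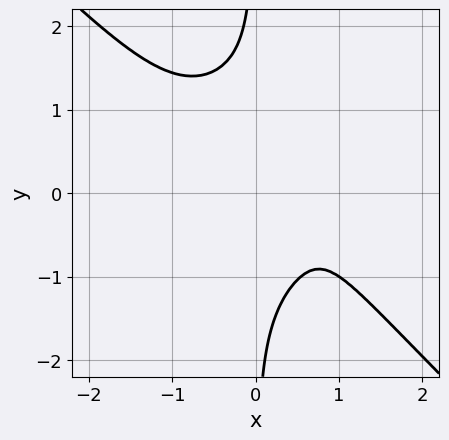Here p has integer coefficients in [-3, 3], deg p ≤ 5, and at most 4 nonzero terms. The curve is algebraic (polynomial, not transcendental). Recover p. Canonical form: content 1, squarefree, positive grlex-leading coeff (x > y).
x^4 + x*y^3 - x + 1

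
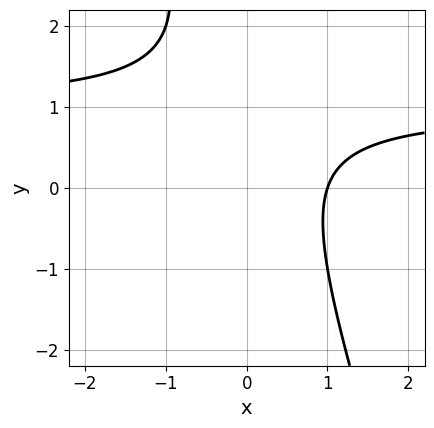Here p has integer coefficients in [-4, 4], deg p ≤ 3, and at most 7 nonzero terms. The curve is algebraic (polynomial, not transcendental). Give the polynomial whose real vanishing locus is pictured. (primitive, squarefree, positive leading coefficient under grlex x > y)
1. The degree is 2 — no degree-1 curve has this shape.
2. Checking where it meets the axes: the curve avoids every integer y-axis point in the box; it crosses the x-axis at the gridline x = 1.
3. Fitting integer coefficients to these (and the overall shape) gives p.

3*x*y + y^2 - 3*x - 2*y + 3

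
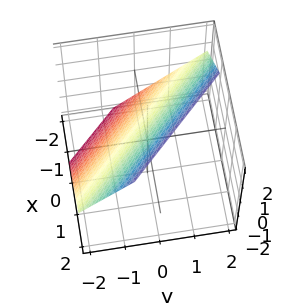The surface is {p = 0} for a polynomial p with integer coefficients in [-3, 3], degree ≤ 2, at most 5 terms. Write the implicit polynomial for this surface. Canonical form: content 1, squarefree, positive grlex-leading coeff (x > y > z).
1. deg p = 1. Every cross-section is a straight line — this is a plane.
2. Solving for integer coefficients yields p as stated.

3*x + 3*y - 3*z + 2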